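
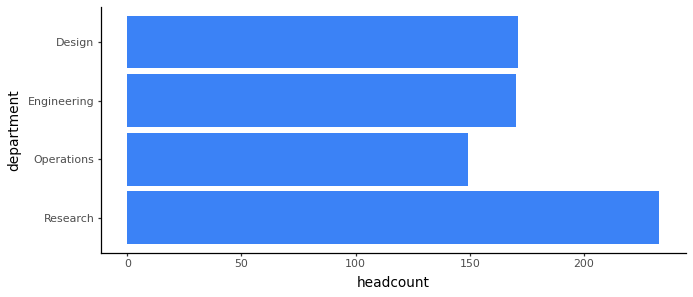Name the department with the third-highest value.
Top 4: Research ≈ 240, Design ≈ 180, Engineering ≈ 160, Operations ≈ 140.

Engineering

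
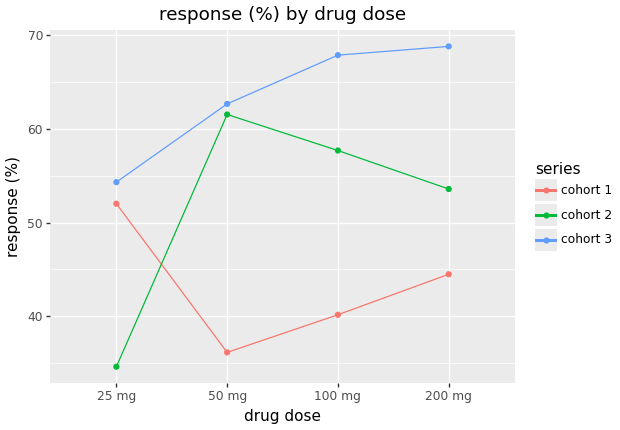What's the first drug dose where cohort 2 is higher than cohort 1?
25 mg: cohort 2 ≈ 35 vs cohort 1 ≈ 50 (not yet); 50 mg: cohort 2 ≈ 60 vs cohort 1 ≈ 35 (first crossover).

50 mg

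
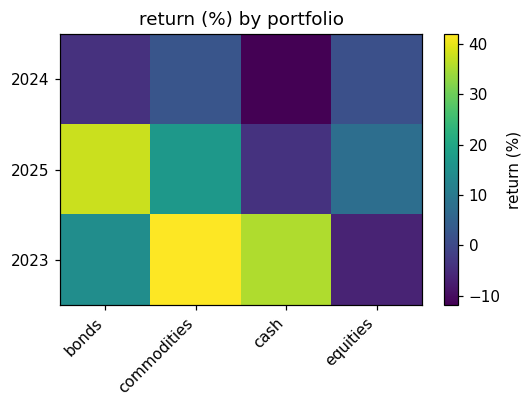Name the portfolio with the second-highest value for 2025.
commodities

Top 3 for 2025: bonds ≈ 40, commodities ≈ 15, equities ≈ 10.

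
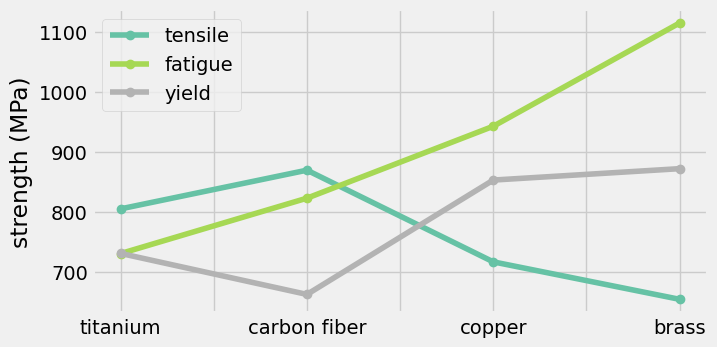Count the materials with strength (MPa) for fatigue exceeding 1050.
1

Above 1050: brass.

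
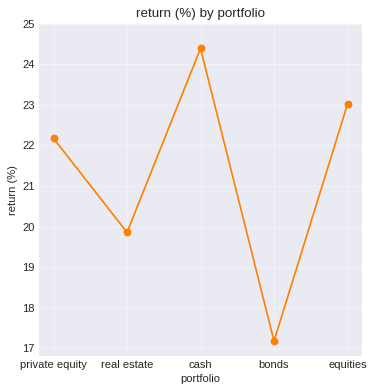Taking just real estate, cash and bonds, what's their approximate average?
(20 + 24 + 17) / 3 ≈ 20.

≈ 20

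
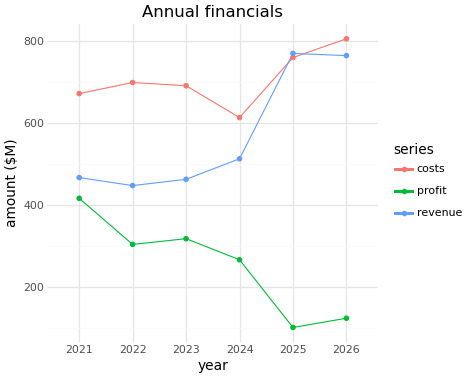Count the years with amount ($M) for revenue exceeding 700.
Above 700: 2025, 2026.

2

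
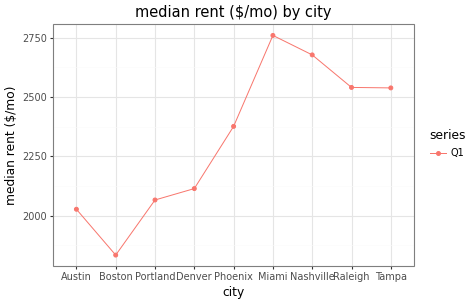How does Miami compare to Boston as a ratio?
Miami ≈ 2800, Boston ≈ 1800; 2800/1800 ≈ 1.56.

≈ 1.56×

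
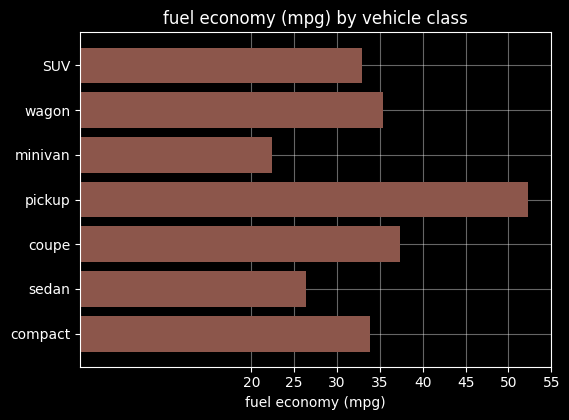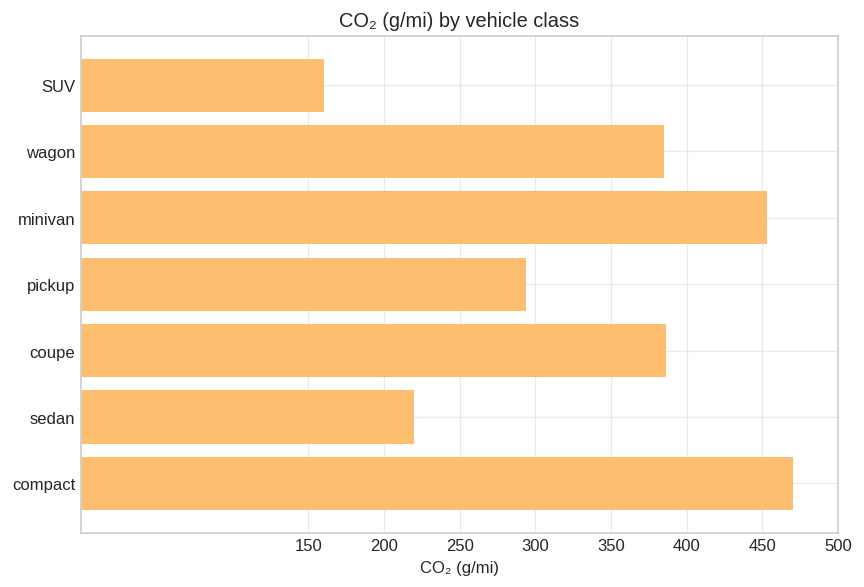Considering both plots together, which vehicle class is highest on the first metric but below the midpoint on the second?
Chart 2 median CO₂ (g/mi) ≈ 400; below-median vehicle classes: SUV, pickup, sedan. Among those, pickup has the highest fuel economy (mpg) (≈ 50).

pickup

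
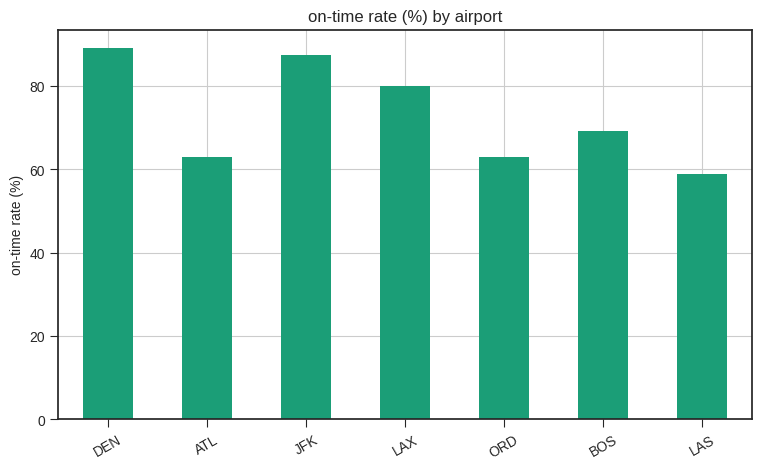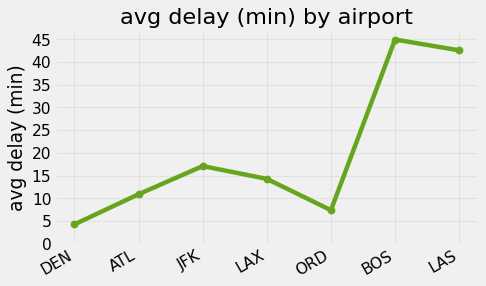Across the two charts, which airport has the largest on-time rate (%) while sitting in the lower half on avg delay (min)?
DEN

Chart 2 median avg delay (min) ≈ 15; below-median airports: DEN, ATL, ORD. Among those, DEN has the highest on-time rate (%) (≈ 90).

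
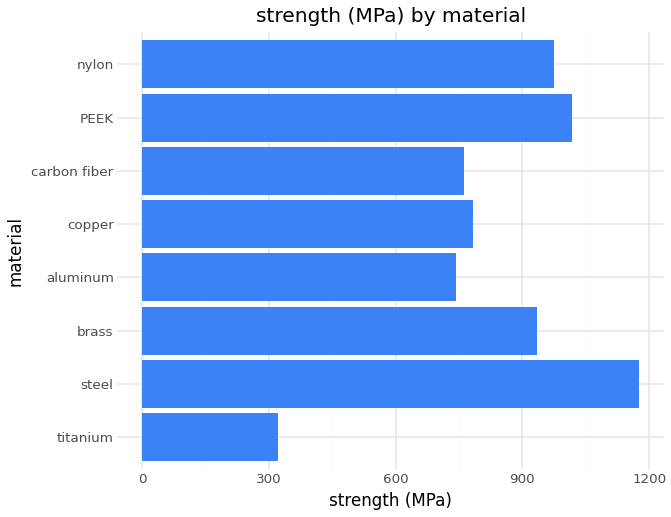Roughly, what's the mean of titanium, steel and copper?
(300 + 1200 + 800) / 3 ≈ 767.

≈ 767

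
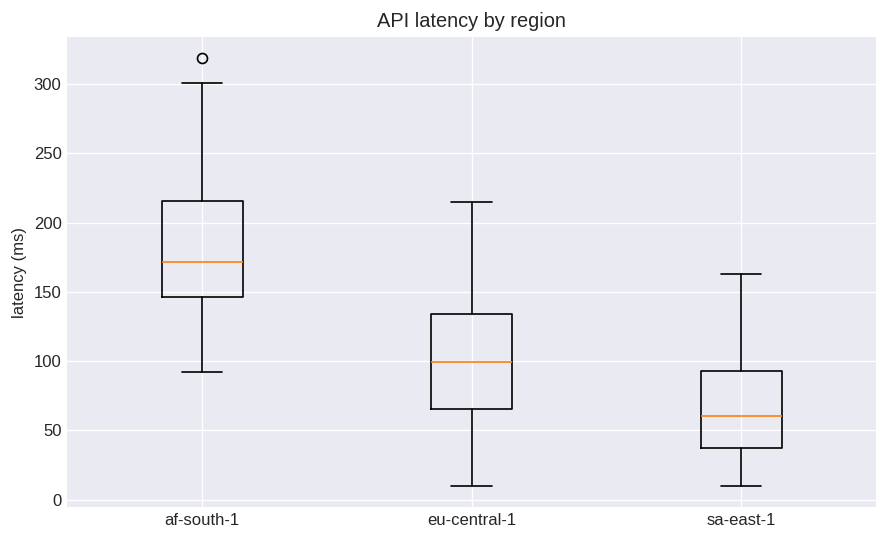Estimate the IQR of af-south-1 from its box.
Q3 ≈ 220, Q1 ≈ 150; IQR ≈ 70.

≈ 70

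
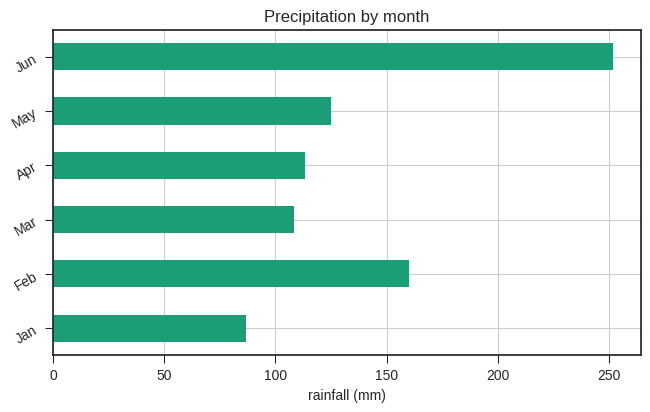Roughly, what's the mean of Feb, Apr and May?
≈ 133

(150 + 125 + 125) / 3 ≈ 133.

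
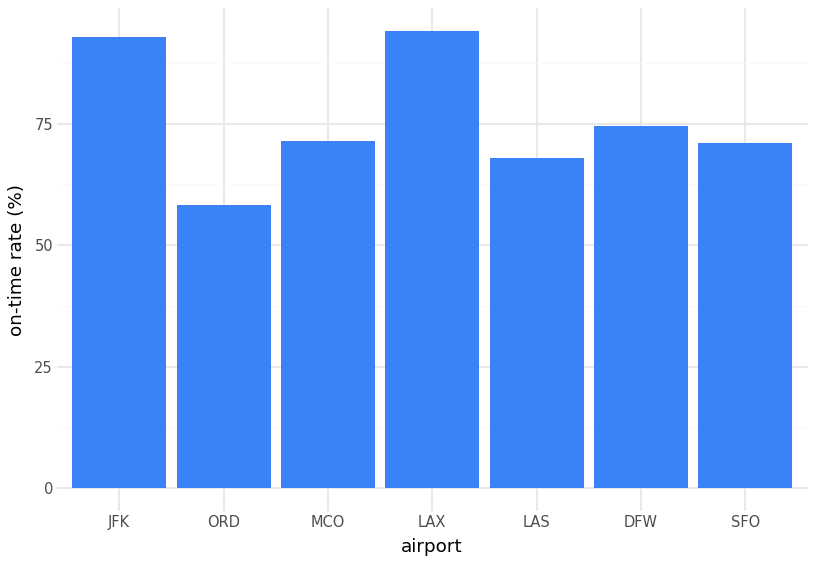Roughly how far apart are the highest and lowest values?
Max LAX ≈ 90, min ORD ≈ 60; range ≈ 30.

≈ 30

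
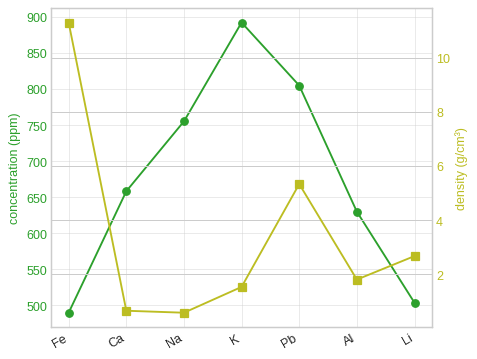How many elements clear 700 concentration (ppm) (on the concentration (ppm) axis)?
Above 700: Na, K, Pb.

3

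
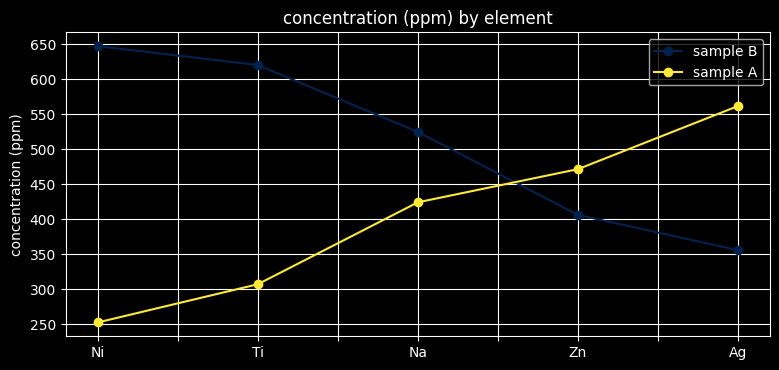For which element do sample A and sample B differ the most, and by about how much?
Ni, ≈ 400 ppm

Ni: sample A ≈ 250, sample B ≈ 650 → gap ≈ 400. Next-largest (Ti) is only ≈ 300.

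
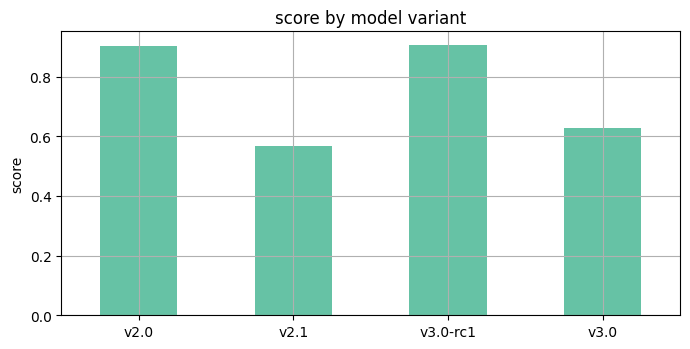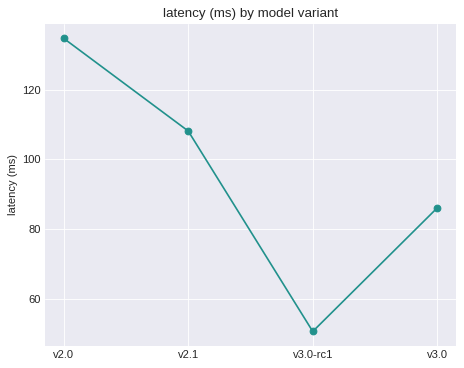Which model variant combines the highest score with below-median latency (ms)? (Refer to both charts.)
Chart 2 median latency (ms) ≈ 100; below-median model variants: v3.0-rc1, v3.0. Among those, v3.0-rc1 has the highest score (≈ 0.9).

v3.0-rc1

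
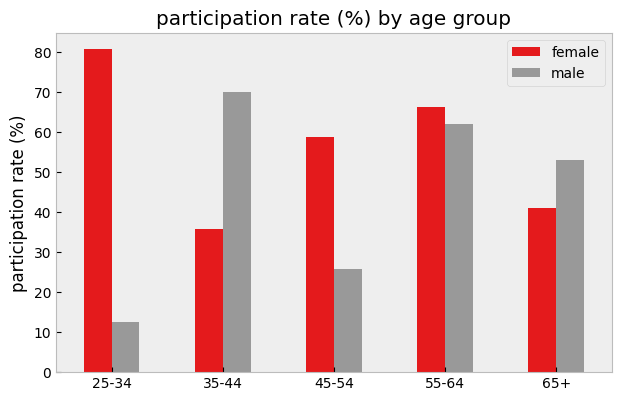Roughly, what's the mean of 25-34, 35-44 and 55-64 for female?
(80 + 40 + 70) / 3 ≈ 63.

≈ 63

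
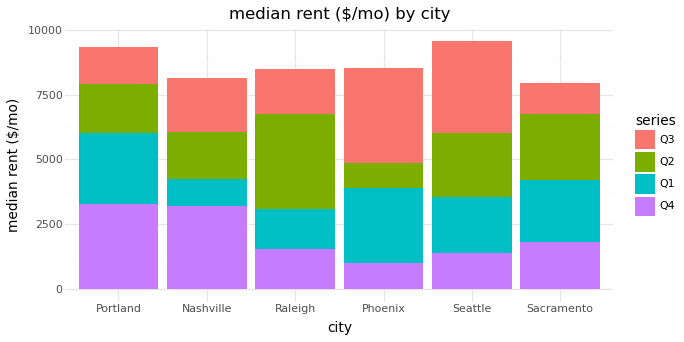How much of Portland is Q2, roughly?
≈ 2000

Q2 top ≈ 8000, bottom ≈ 6000; segment ≈ 2000.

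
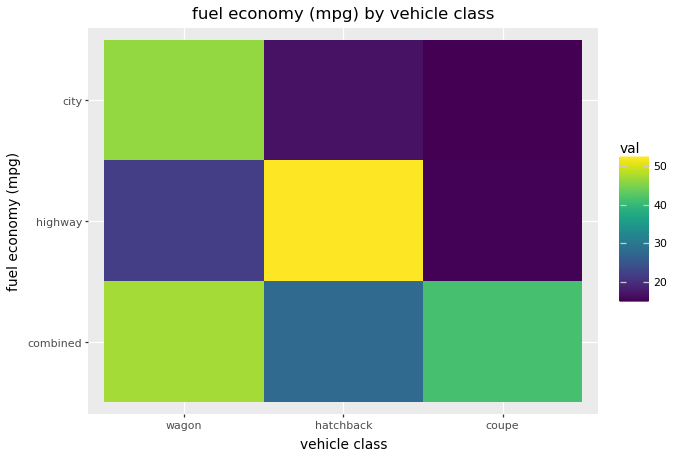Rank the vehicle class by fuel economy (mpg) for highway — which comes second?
Top 3 for highway: hatchback ≈ 50, wagon ≈ 20, coupe ≈ 15.

wagon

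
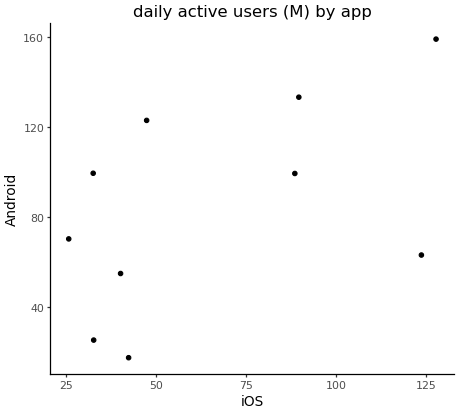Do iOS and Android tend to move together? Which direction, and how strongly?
Points are positively correlated; moderate (|r| ≈ 0.5).

positive, moderate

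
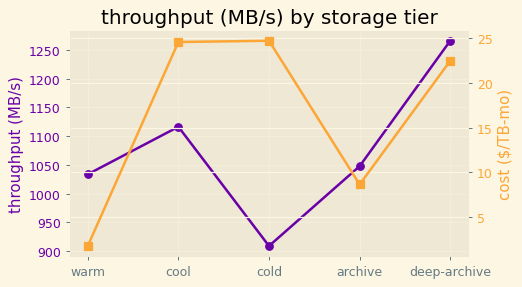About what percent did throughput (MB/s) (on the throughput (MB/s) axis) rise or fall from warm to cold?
warm ≈ 1050, cold ≈ 900; (900 − 1050) / 1050 ≈ -14.3%.

≈ -14.3%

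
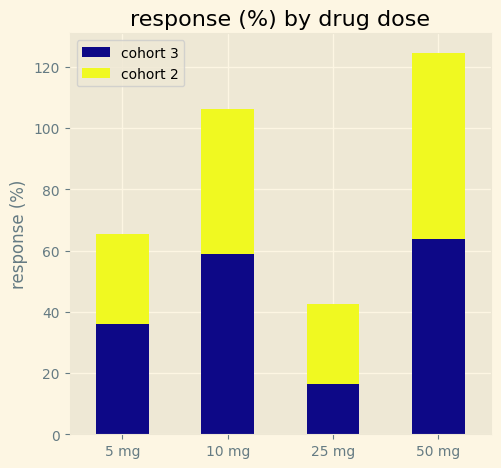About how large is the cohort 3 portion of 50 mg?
≈ 60

cohort 3 top ≈ 60, bottom ≈ 0; segment ≈ 60.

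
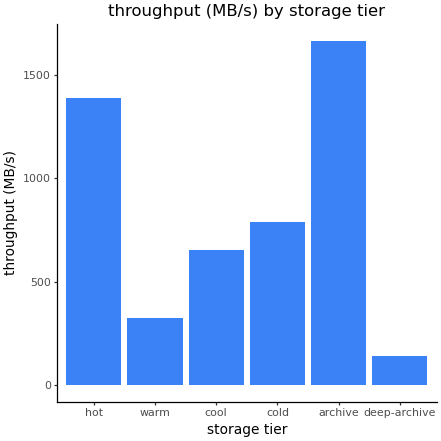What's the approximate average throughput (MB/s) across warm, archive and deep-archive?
(400 + 1600 + 200) / 3 ≈ 733.

≈ 733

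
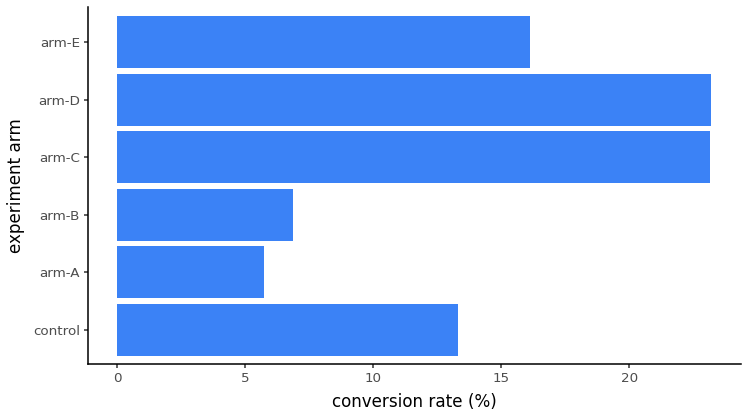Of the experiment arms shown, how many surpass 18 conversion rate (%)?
2

Above 18: arm-C, arm-D.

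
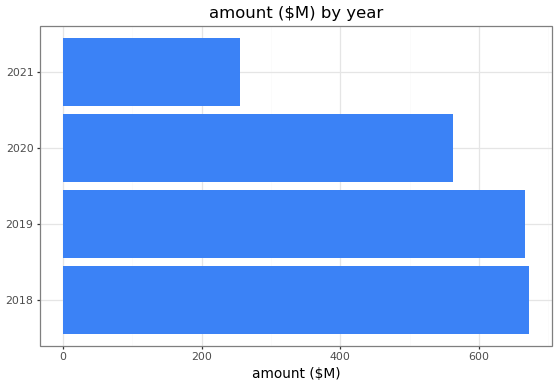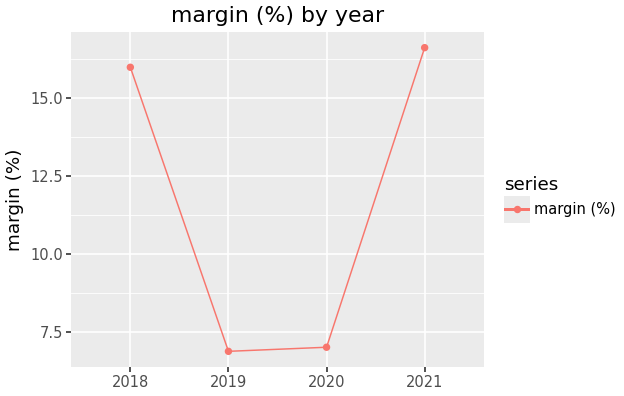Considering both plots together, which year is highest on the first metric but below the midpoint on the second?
2019

Chart 2 median margin (%) ≈ 12; below-median years: 2019, 2020. Among those, 2019 has the highest amount ($M) (≈ 700).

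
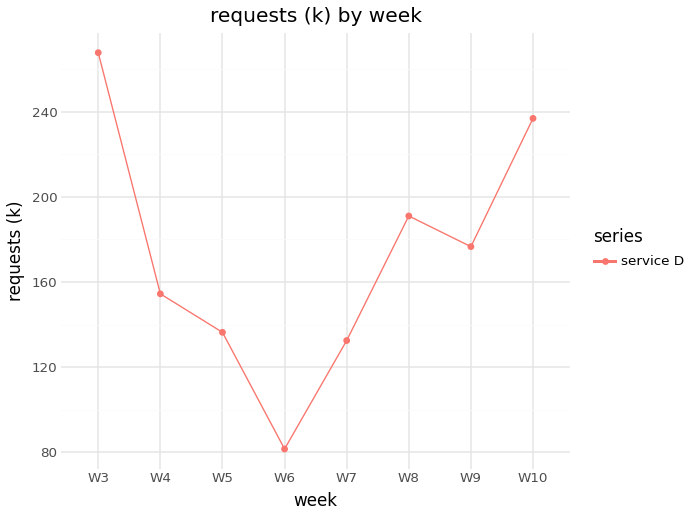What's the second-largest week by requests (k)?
W10

Top 3: W3 ≈ 260, W10 ≈ 240, W8 ≈ 200.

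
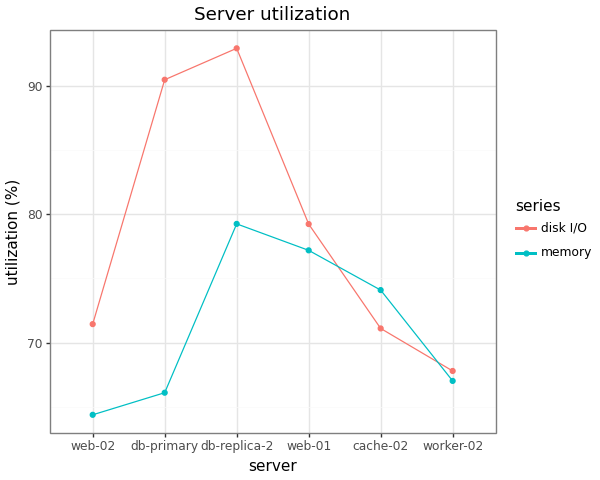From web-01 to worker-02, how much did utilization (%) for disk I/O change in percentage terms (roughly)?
web-01 ≈ 80, worker-02 ≈ 70; (70 − 80) / 80 ≈ -12.5%.

≈ -12.5%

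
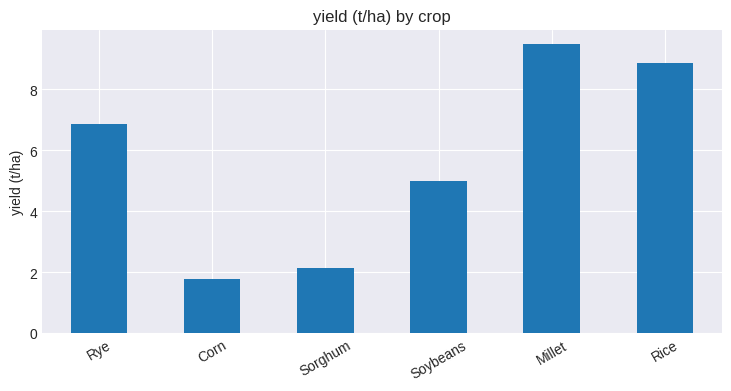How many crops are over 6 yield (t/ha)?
3

Above 6: Rye, Millet, Rice.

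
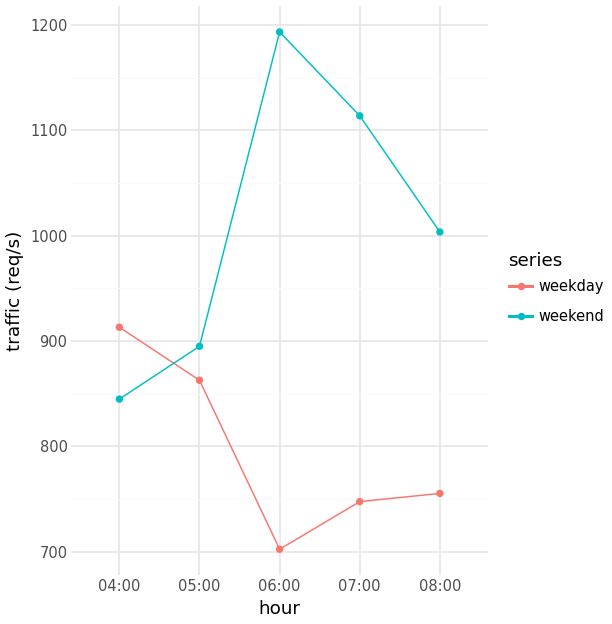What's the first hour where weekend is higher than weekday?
05:00

04:00: weekend ≈ 850 vs weekday ≈ 900 (not yet); 05:00: weekend ≈ 900 vs weekday ≈ 850 (first crossover).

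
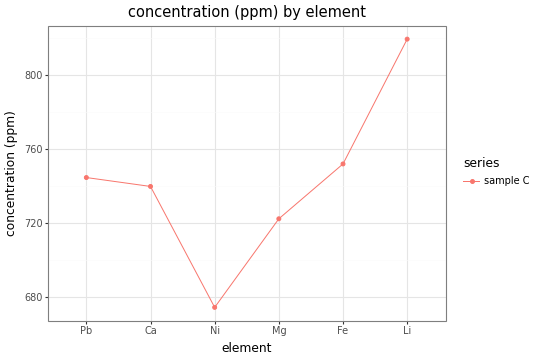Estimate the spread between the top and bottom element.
Max Li ≈ 820, min Ni ≈ 680; range ≈ 140.

≈ 140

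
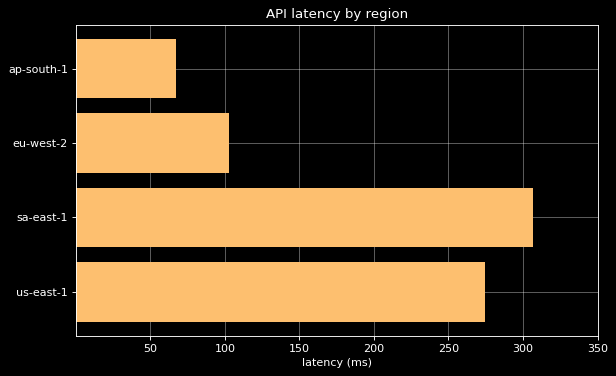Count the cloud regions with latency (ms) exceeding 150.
2

Above 150: sa-east-1, us-east-1.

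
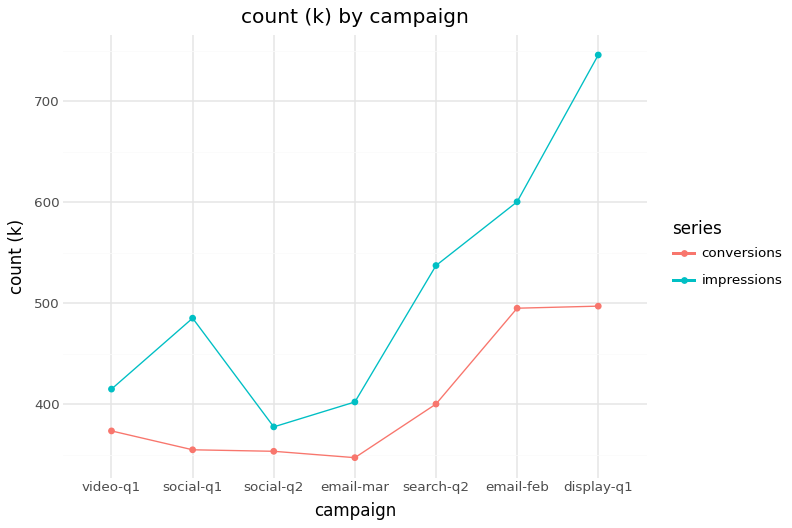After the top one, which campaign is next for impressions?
email-feb

Top 3 for impressions: display-q1 ≈ 750, email-feb ≈ 600, search-q2 ≈ 550.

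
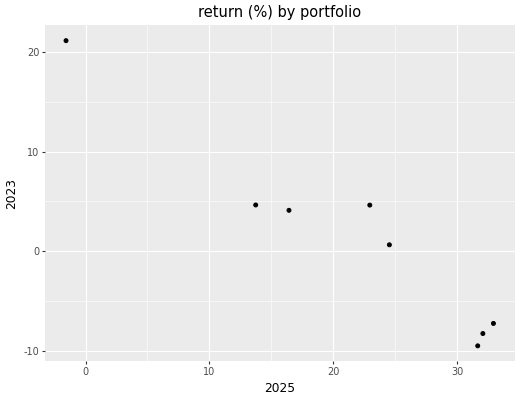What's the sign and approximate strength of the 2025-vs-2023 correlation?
negative, strong

Points are negatively correlated; strong (|r| ≈ 1.0).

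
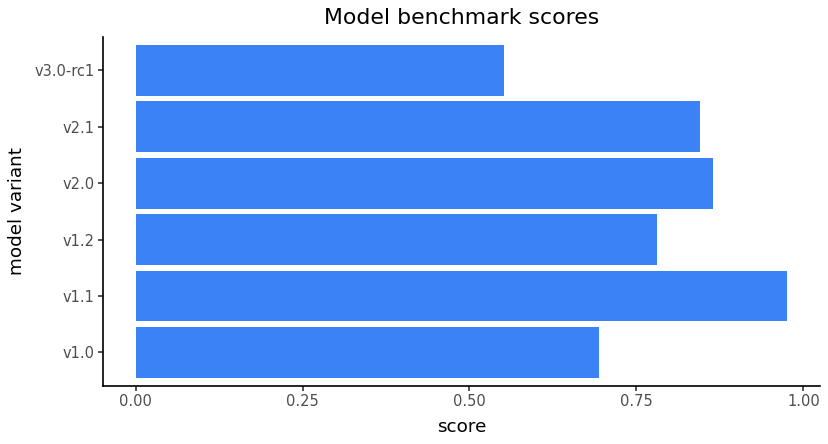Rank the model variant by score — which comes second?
Top 3: v1.1 ≈ 1.0, v2.0 ≈ 0.9, v2.1 ≈ 0.8.

v2.0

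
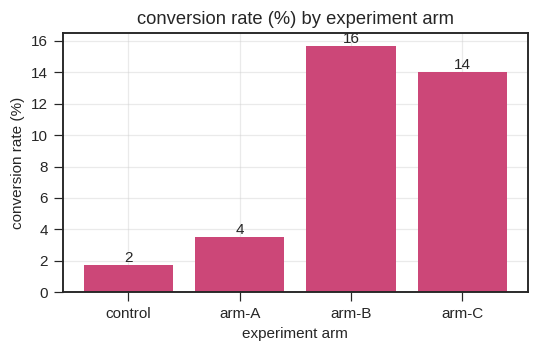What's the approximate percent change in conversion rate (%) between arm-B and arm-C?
arm-B ≈ 16, arm-C ≈ 14; (14 − 16) / 16 ≈ -12.5%.

≈ -12.5%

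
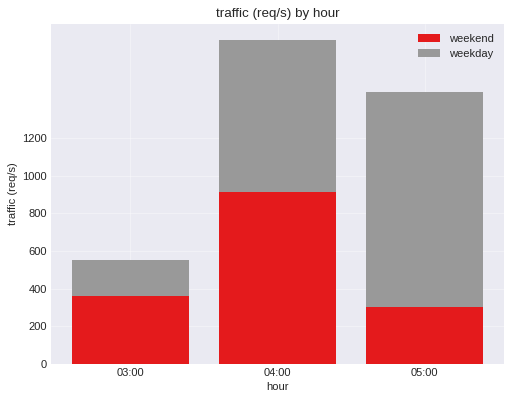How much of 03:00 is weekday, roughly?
≈ 200

weekday top ≈ 600, bottom ≈ 400; segment ≈ 200.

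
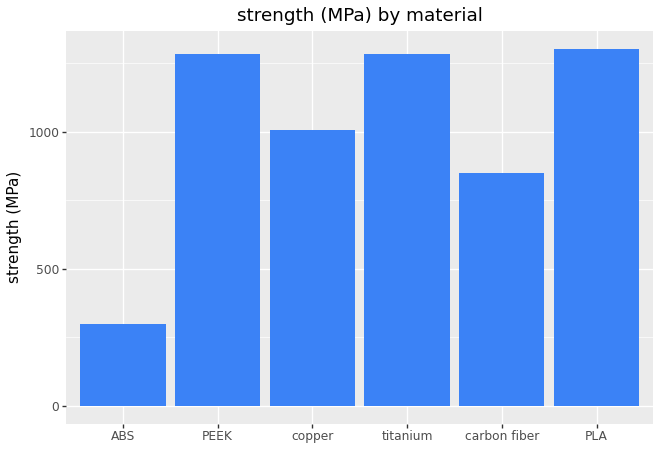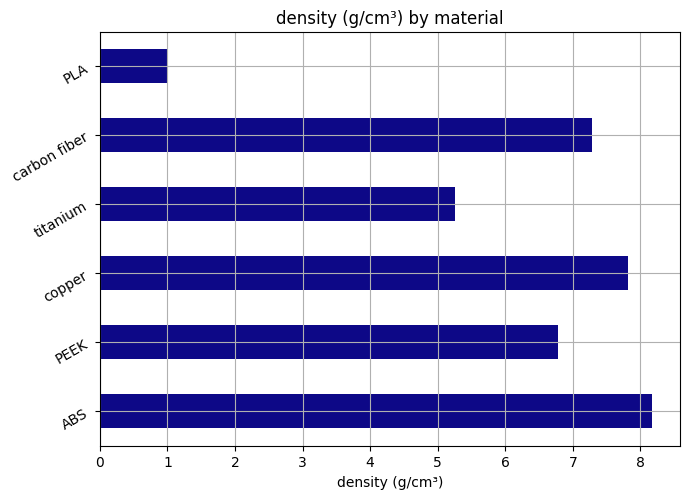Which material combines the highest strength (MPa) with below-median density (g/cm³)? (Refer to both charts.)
Chart 2 median density (g/cm³) ≈ 7; below-median materials: PEEK, titanium, PLA. Among those, PLA has the highest strength (MPa) (≈ 1400).

PLA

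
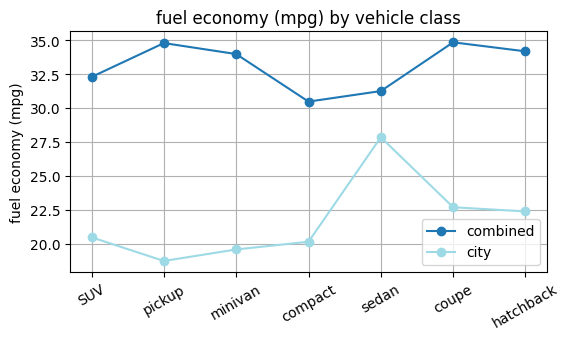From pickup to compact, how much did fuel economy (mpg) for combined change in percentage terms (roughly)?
≈ -11.8%

pickup ≈ 34, compact ≈ 30; (30 − 34) / 34 ≈ -11.8%.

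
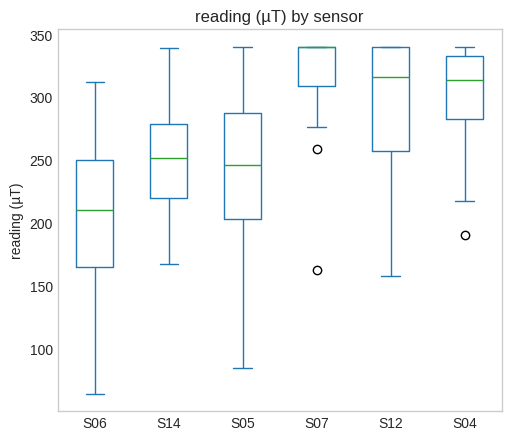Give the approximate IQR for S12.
Q3 ≈ 340, Q1 ≈ 260; IQR ≈ 80.

≈ 80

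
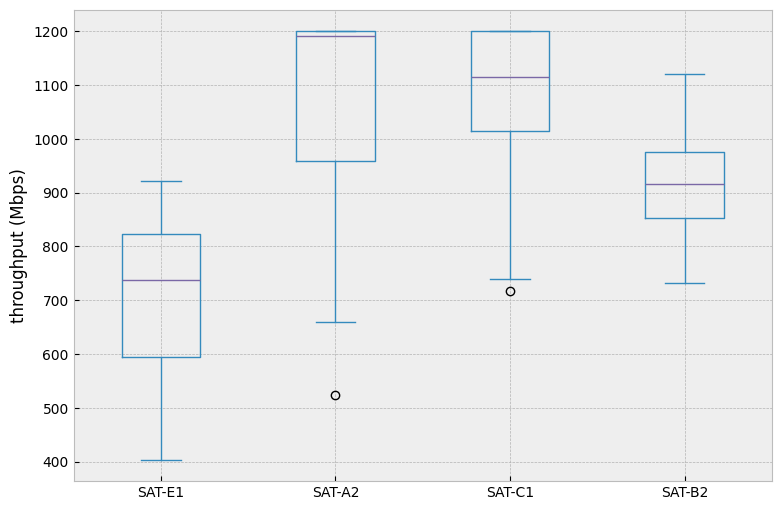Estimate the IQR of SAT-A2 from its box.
Q3 ≈ 1200, Q1 ≈ 950; IQR ≈ 250.

≈ 250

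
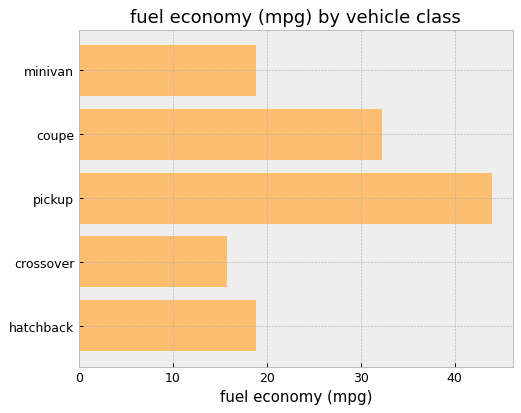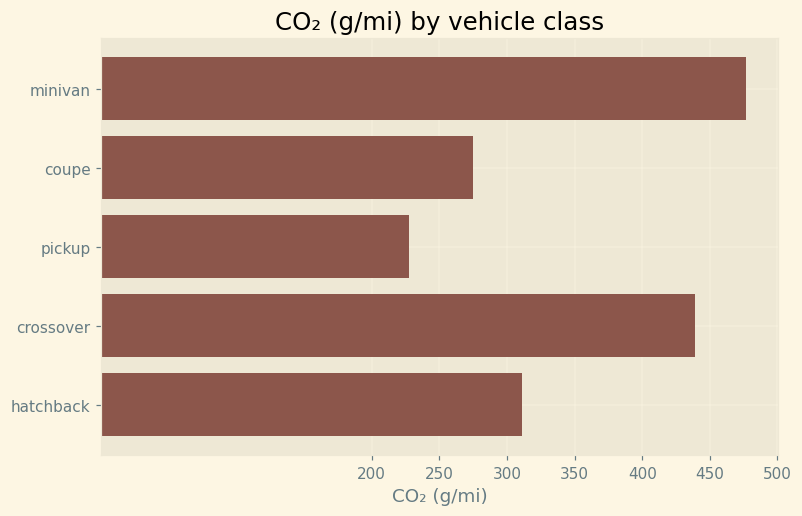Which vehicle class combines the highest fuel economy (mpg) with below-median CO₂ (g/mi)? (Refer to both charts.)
Chart 2 median CO₂ (g/mi) ≈ 300; below-median vehicle classes: coupe, pickup. Among those, pickup has the highest fuel economy (mpg) (≈ 45).

pickup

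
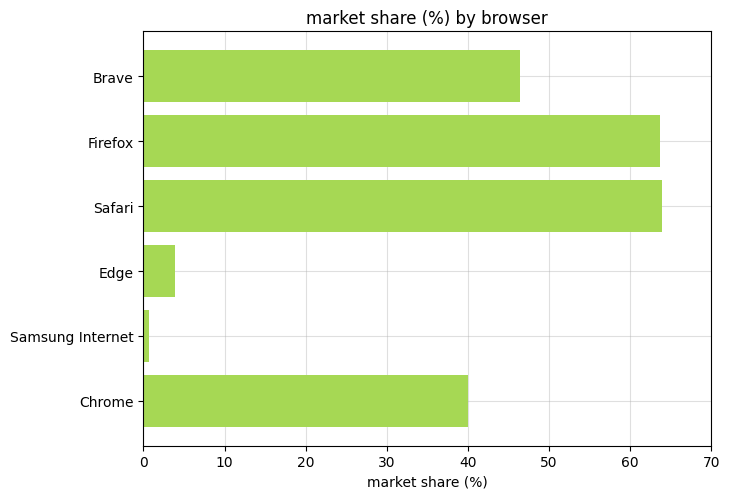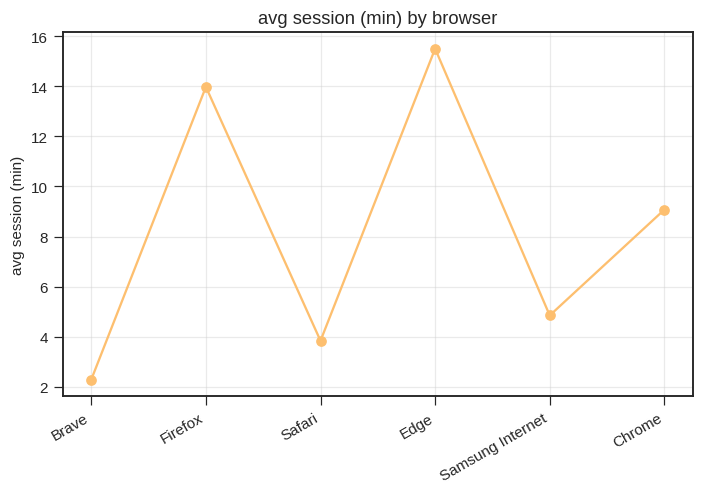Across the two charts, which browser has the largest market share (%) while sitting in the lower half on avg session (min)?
Safari

Chart 2 median avg session (min) ≈ 6; below-median browsers: Brave, Safari, Samsung Internet. Among those, Safari has the highest market share (%) (≈ 60).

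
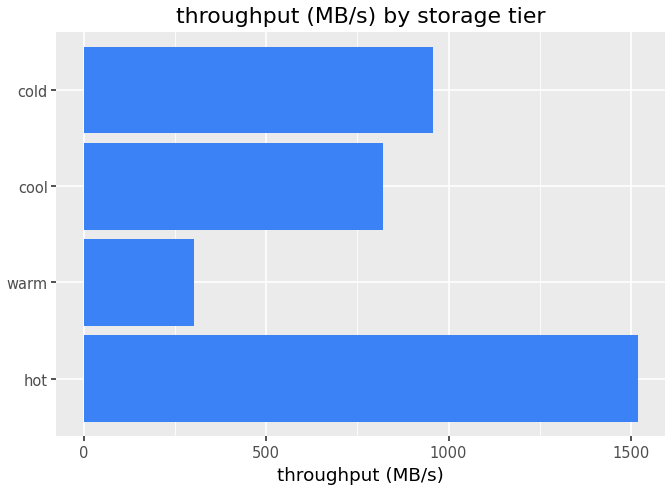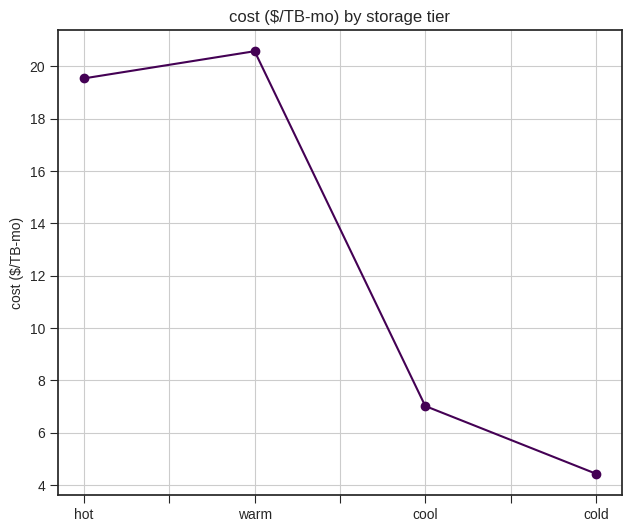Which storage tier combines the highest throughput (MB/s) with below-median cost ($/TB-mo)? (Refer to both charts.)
cold

Chart 2 median cost ($/TB-mo) ≈ 14; below-median storage tiers: cool, cold. Among those, cold has the highest throughput (MB/s) (≈ 1000).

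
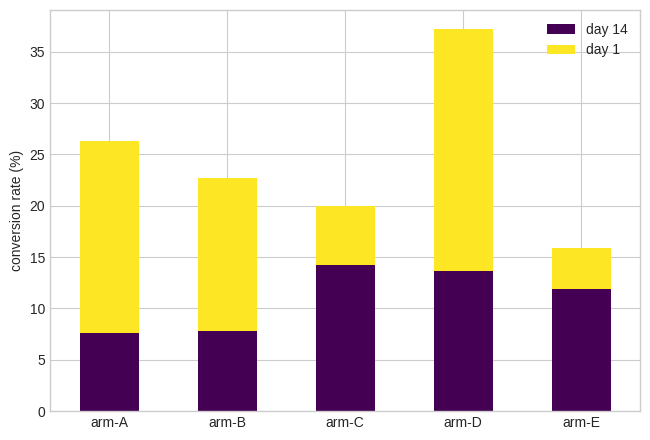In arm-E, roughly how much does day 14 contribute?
day 14 top ≈ 10, bottom ≈ 0; segment ≈ 10.

≈ 10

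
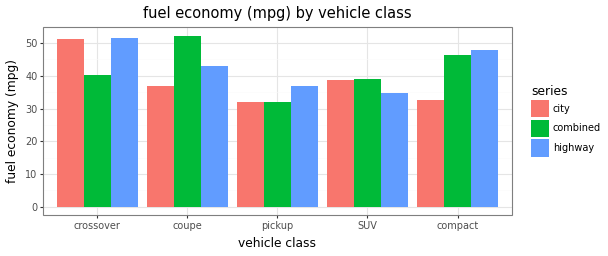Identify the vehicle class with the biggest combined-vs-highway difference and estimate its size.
crossover: combined ≈ 40, highway ≈ 50 → gap ≈ 10. Next-largest (coupe) is only ≈ 5.

crossover, ≈ 10 mpg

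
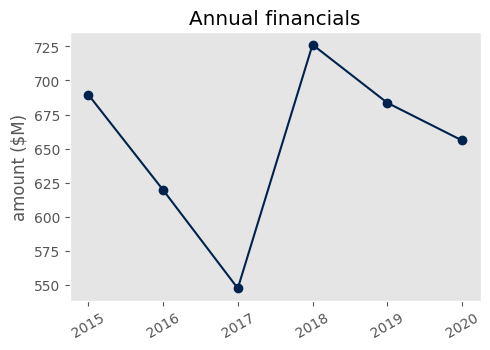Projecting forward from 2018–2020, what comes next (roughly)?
Last three: 720, 680, 660 → slope ≈ -30/step → next ≈ 630.

≈ 630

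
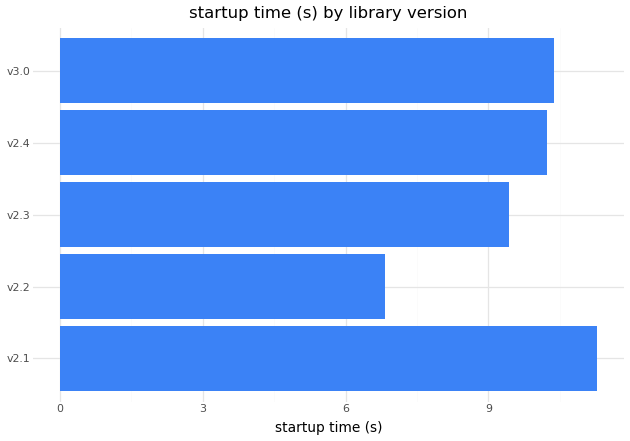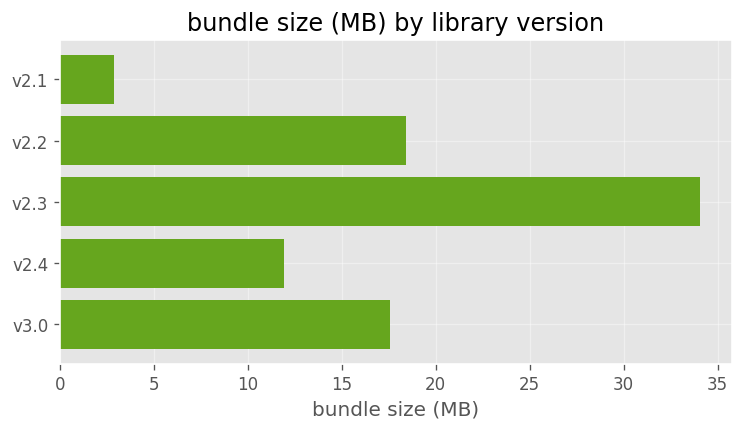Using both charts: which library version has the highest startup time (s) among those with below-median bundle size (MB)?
Chart 2 median bundle size (MB) ≈ 20; below-median library versions: v2.1, v2.4. Among those, v2.1 has the highest startup time (s) (≈ 12).

v2.1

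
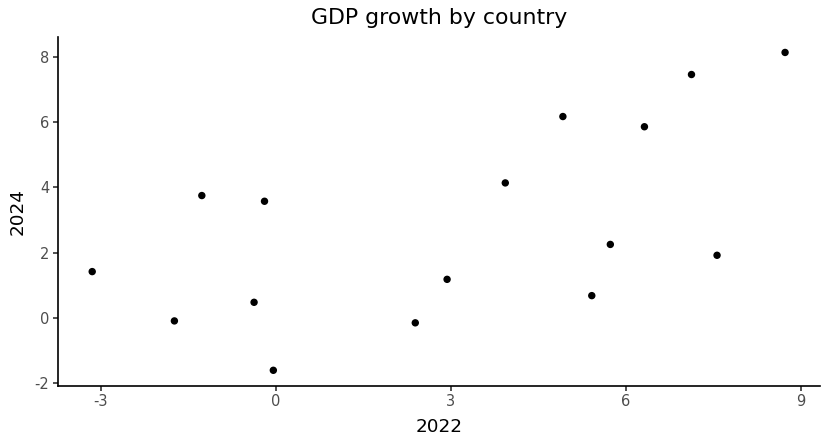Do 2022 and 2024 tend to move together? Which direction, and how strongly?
Points are positively correlated; moderate (|r| ≈ 0.6).

positive, moderate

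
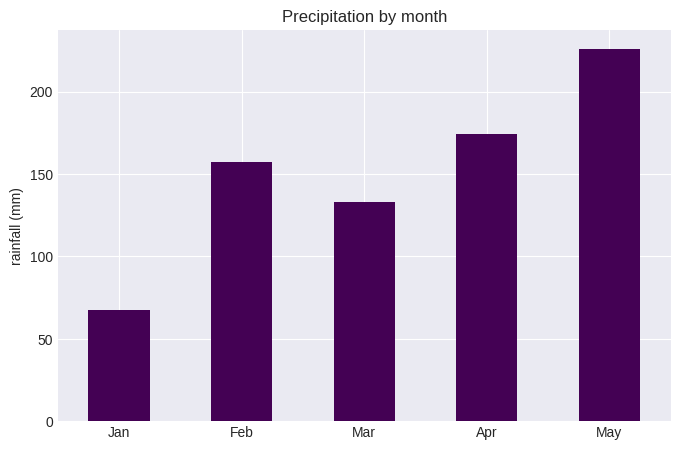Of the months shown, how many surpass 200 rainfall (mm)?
Above 200: May.

1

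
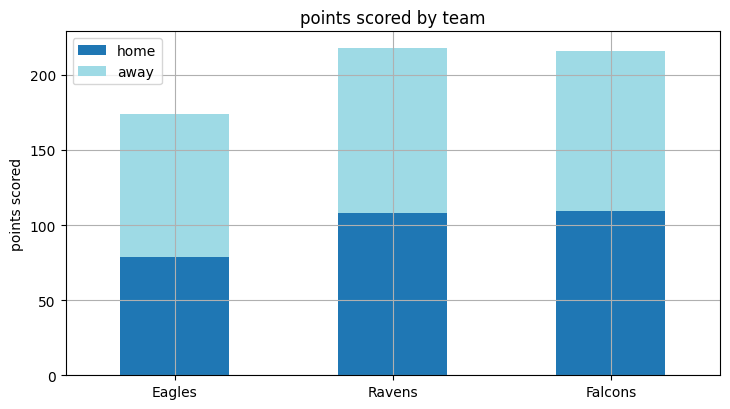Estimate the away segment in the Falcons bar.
≈ 120

away top ≈ 220, bottom ≈ 100; segment ≈ 120.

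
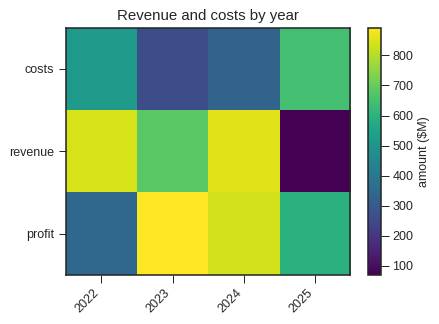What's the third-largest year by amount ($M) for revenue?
2023

Top 4 for revenue: 2024 ≈ 900, 2022 ≈ 800, 2023 ≈ 700, 2025 ≈ 100.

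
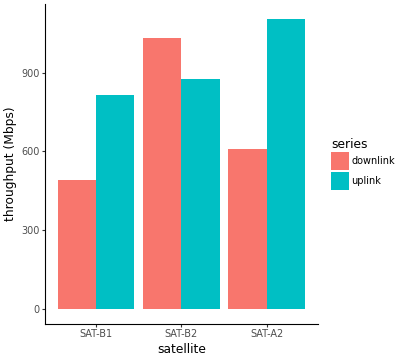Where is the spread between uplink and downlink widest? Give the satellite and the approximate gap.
SAT-A2: uplink ≈ 1100, downlink ≈ 600 → gap ≈ 500. Next-largest (SAT-B1) is only ≈ 300.

SAT-A2, ≈ 500 Mbps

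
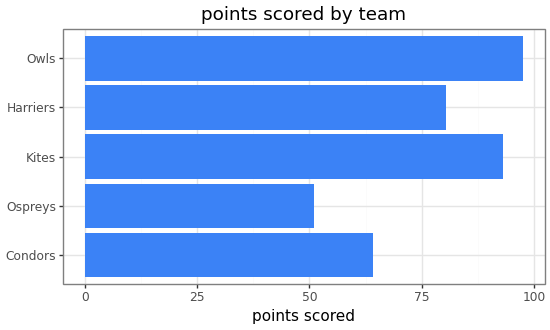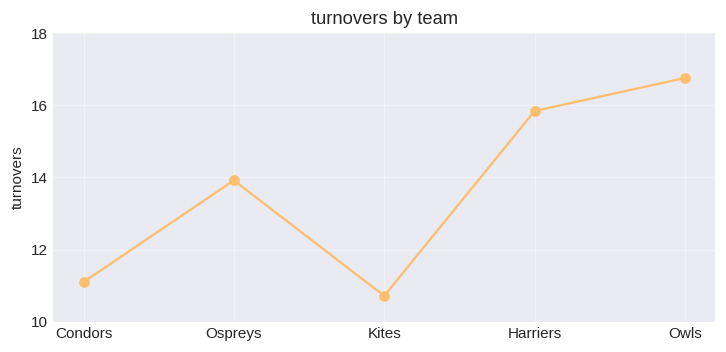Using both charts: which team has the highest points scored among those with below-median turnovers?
Chart 2 median turnovers ≈ 14; below-median teams: Condors, Kites. Among those, Kites has the highest points scored (≈ 90).

Kites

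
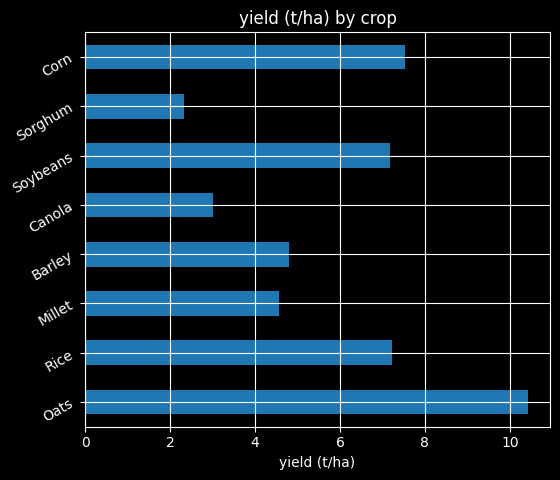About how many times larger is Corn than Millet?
≈ 1.6×

Corn ≈ 8, Millet ≈ 5; 8/5 ≈ 1.6.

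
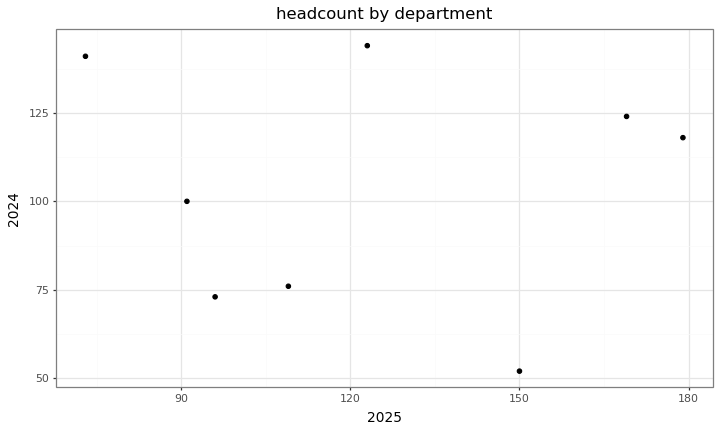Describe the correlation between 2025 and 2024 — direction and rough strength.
Points are roughly uncorrelated; weak (|r| ≈ 0.0).

no clear correlation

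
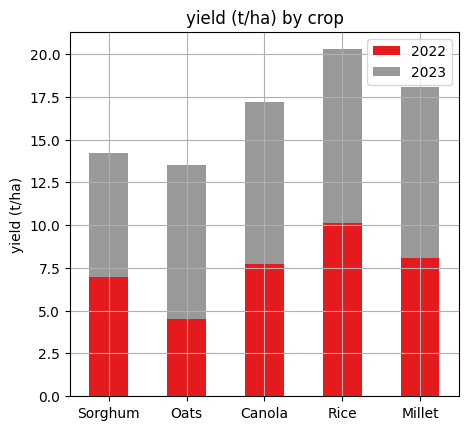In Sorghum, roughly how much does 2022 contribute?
2022 top ≈ 6, bottom ≈ 0; segment ≈ 6.

≈ 6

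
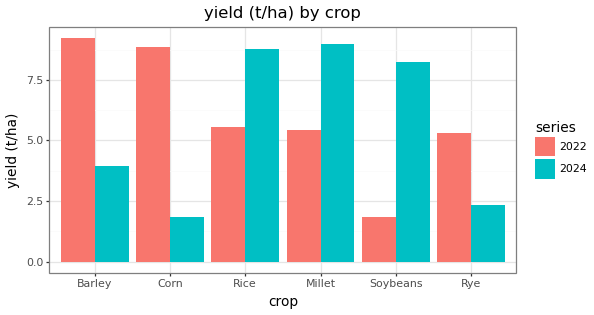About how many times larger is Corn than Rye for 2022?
≈ 1.8×

Corn ≈ 9, Rye ≈ 5; 9/5 ≈ 1.8.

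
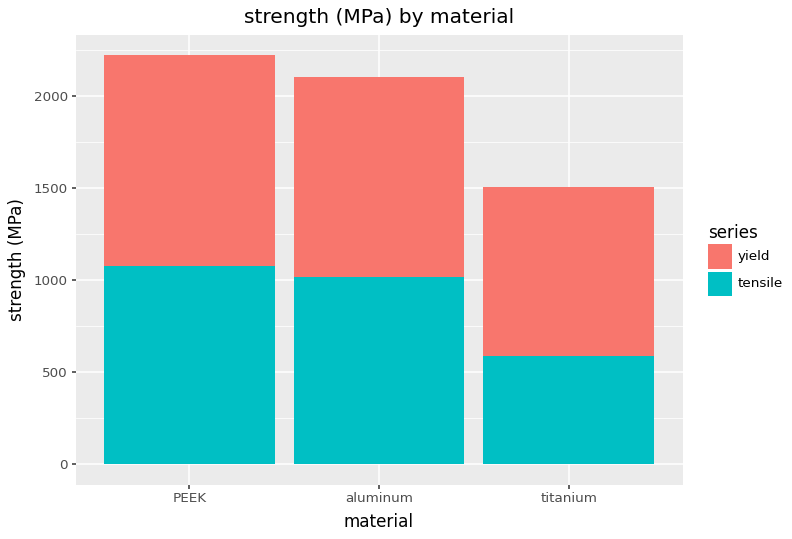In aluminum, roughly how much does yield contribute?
yield top ≈ 2200, bottom ≈ 1000; segment ≈ 1200.

≈ 1200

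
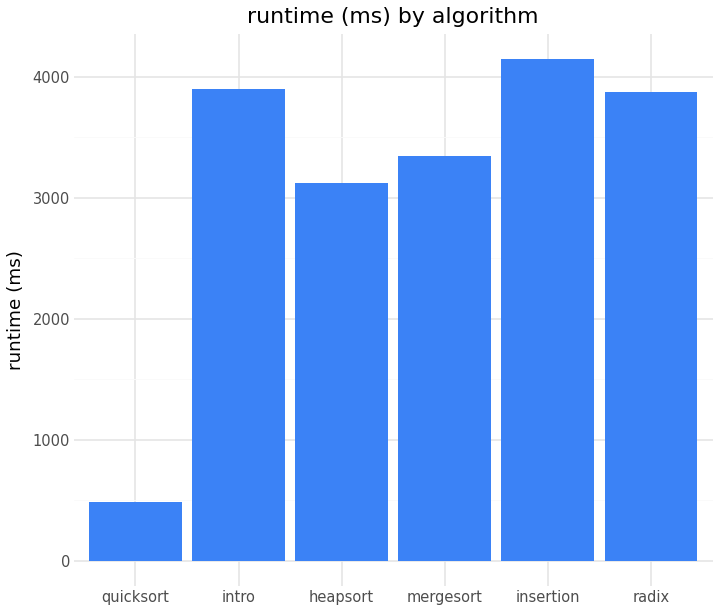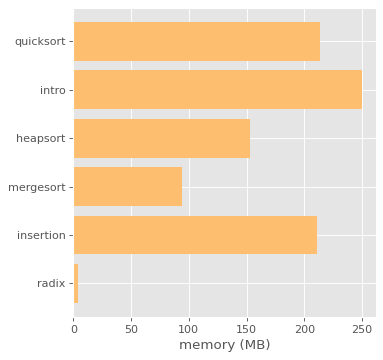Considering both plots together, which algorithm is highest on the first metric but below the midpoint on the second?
radix

Chart 2 median memory (MB) ≈ 175; below-median algorithms: heapsort, mergesort, radix. Among those, radix has the highest runtime (ms) (≈ 4000).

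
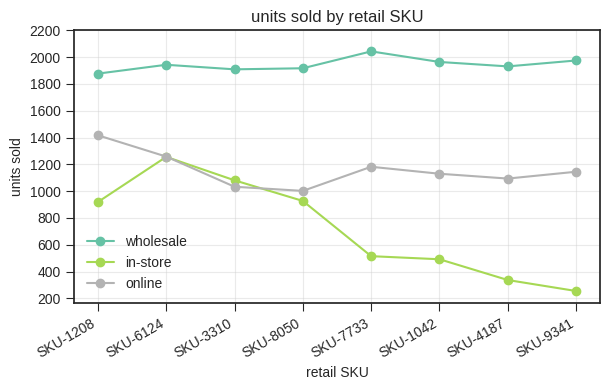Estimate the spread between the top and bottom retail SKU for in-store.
Max SKU-6124 ≈ 1200, min SKU-9341 ≈ 200; range ≈ 1000.

≈ 1000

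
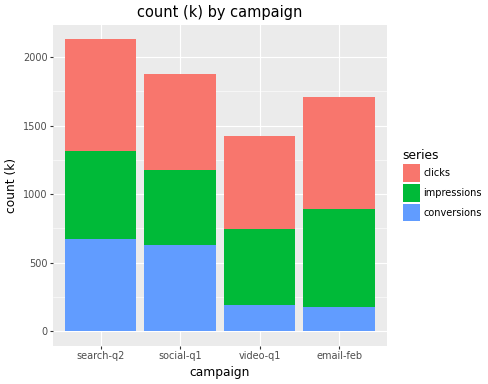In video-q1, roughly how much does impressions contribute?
impressions top ≈ 800, bottom ≈ 200; segment ≈ 600.

≈ 600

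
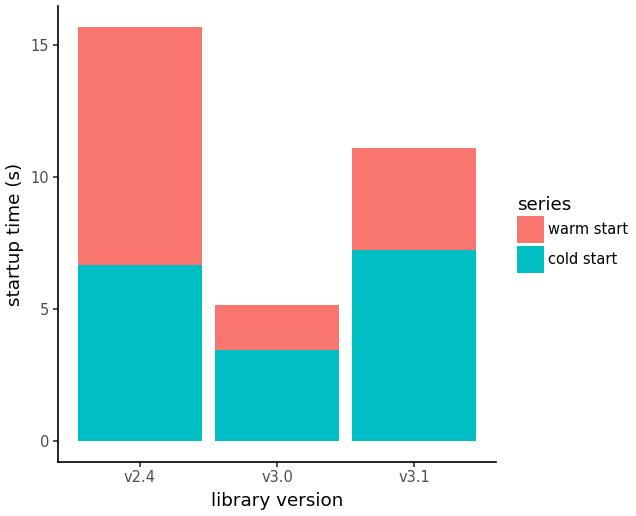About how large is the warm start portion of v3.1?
≈ 4

warm start top ≈ 12, bottom ≈ 8; segment ≈ 4.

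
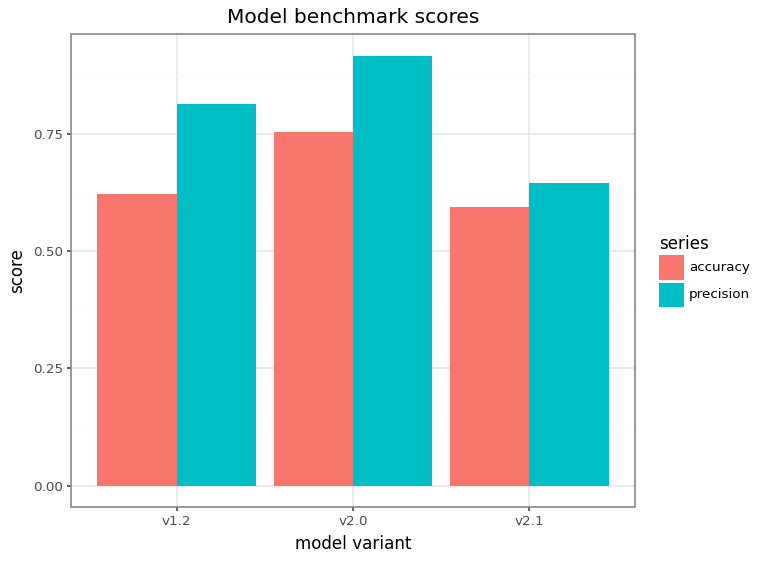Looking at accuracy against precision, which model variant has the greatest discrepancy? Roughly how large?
v1.2, ≈ 0.2

v1.2: accuracy ≈ 0.6, precision ≈ 0.8 → gap ≈ 0.2. Next-largest (v2.0) is only ≈ 0.1.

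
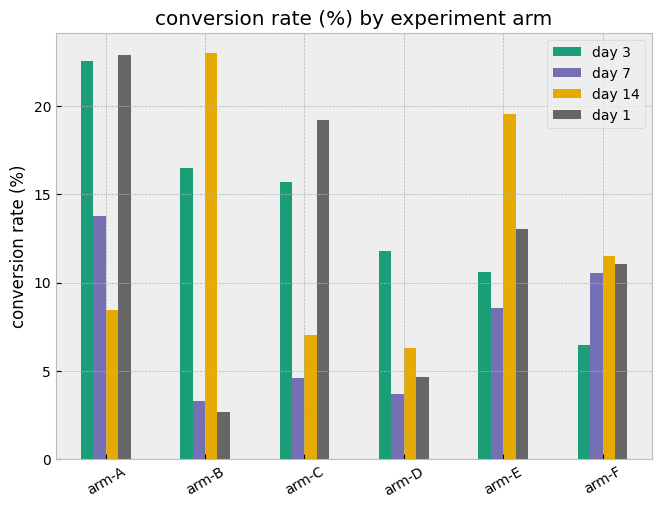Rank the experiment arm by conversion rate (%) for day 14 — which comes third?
Top 4 for day 14: arm-B ≈ 22, arm-E ≈ 20, arm-F ≈ 12, arm-A ≈ 8.

arm-F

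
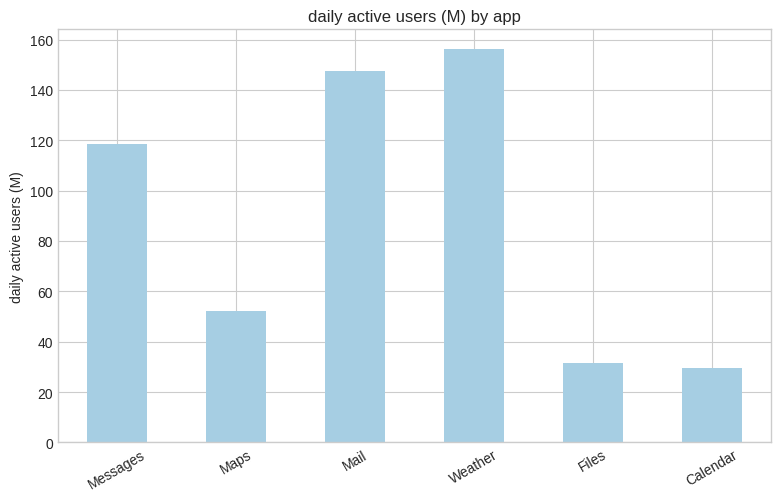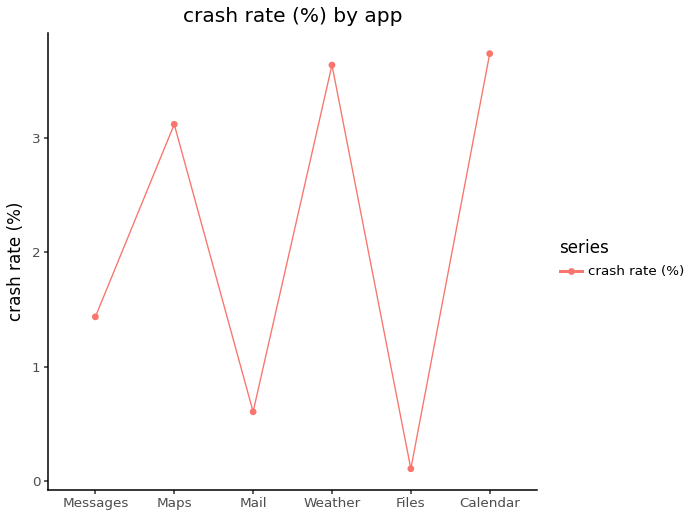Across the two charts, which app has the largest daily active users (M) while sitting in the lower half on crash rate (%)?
Mail

Chart 2 median crash rate (%) ≈ 2.5; below-median apps: Messages, Mail, Files. Among those, Mail has the highest daily active users (M) (≈ 140).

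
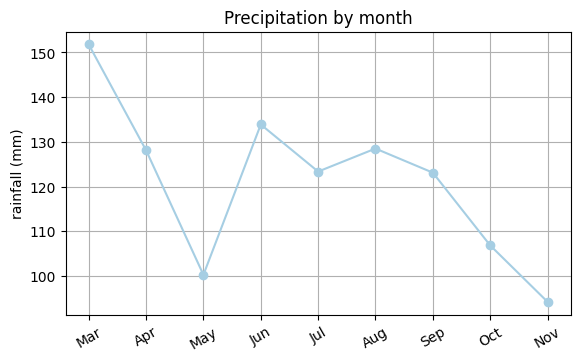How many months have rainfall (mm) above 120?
Above 120: Mar, Apr, Jun, Jul, Aug, Sep.

6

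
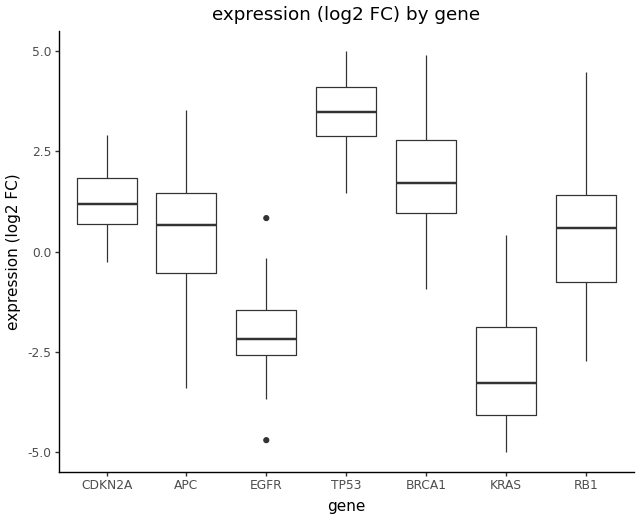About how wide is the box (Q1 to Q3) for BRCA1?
Q3 ≈ 3, Q1 ≈ 1; IQR ≈ 2.

≈ 2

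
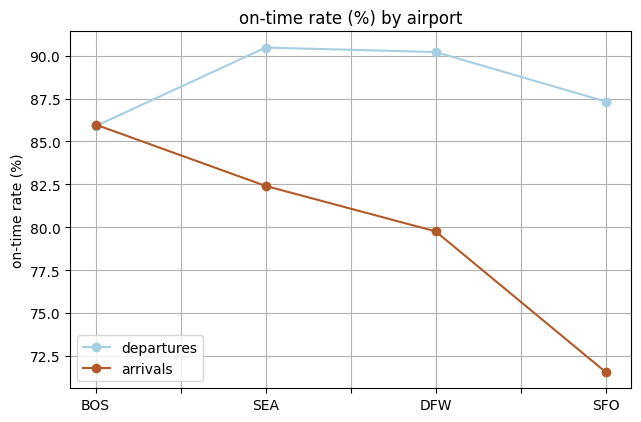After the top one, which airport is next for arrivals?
Top 3 for arrivals: BOS ≈ 86, SEA ≈ 82, DFW ≈ 80.

SEA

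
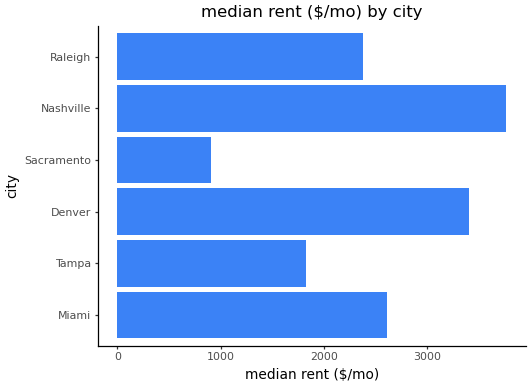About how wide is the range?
≈ 3000

Max Nashville ≈ 4000, min Sacramento ≈ 1000; range ≈ 3000.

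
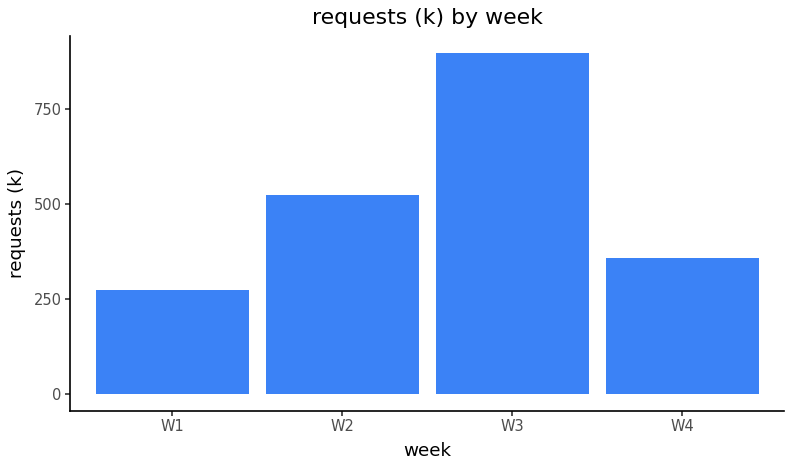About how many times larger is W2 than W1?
W2 ≈ 500, W1 ≈ 300; 500/300 ≈ 1.67.

≈ 1.67×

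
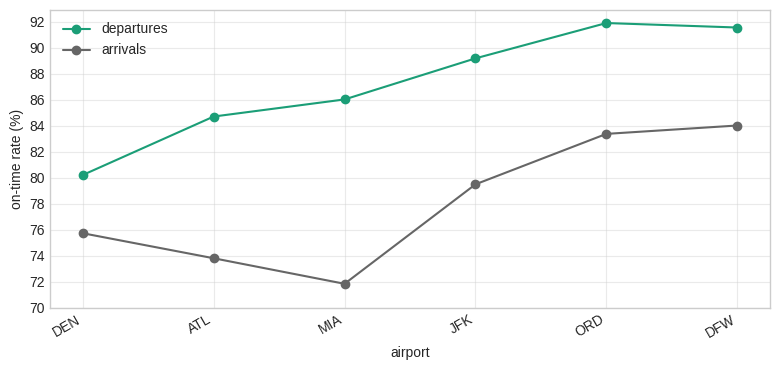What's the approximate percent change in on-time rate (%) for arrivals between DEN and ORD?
≈ +10.5%

DEN ≈ 76, ORD ≈ 84; (84 − 76) / 76 ≈ +10.5%.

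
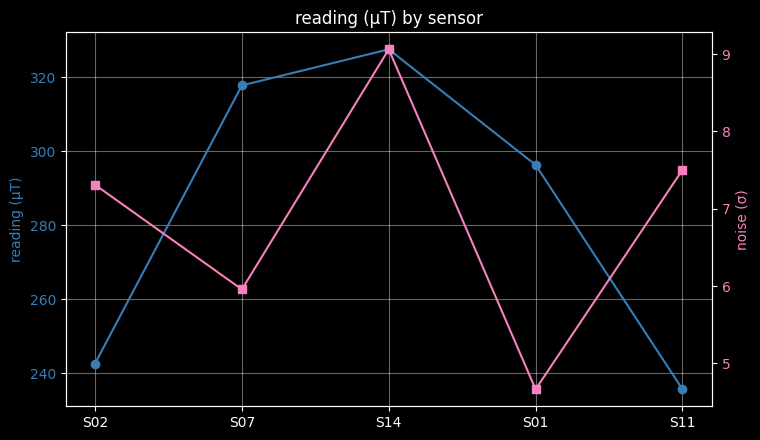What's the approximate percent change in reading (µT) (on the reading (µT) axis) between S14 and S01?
≈ -9.1%

S14 ≈ 330, S01 ≈ 300; (300 − 330) / 330 ≈ -9.1%.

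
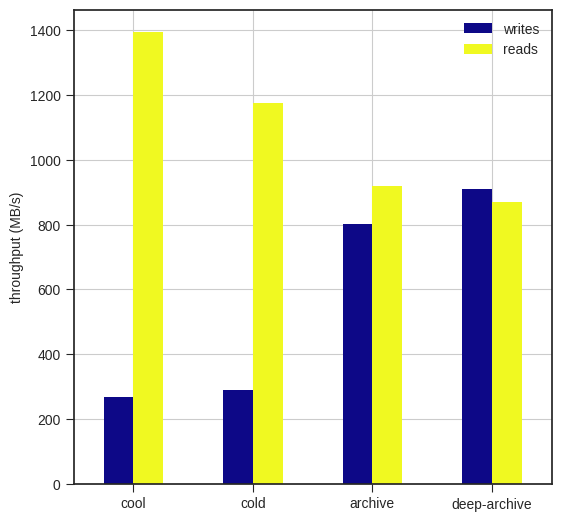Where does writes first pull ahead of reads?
deep-archive

archive: writes ≈ 800 vs reads ≈ 1000 (not yet); deep-archive: writes ≈ 1000 vs reads ≈ 800 (first crossover).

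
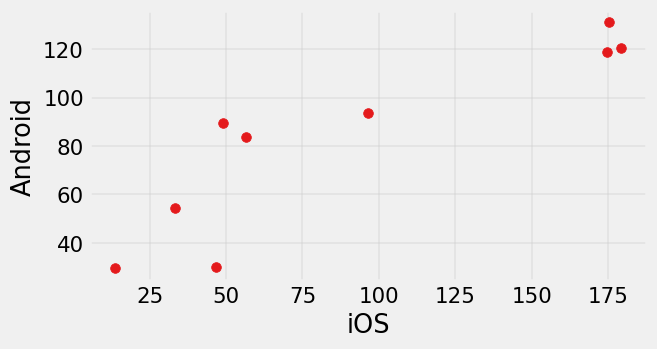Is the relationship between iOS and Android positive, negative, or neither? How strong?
positive, strong

Points are positively correlated; strong (|r| ≈ 0.9).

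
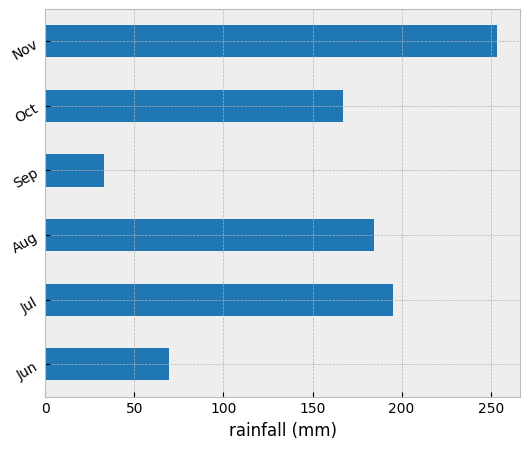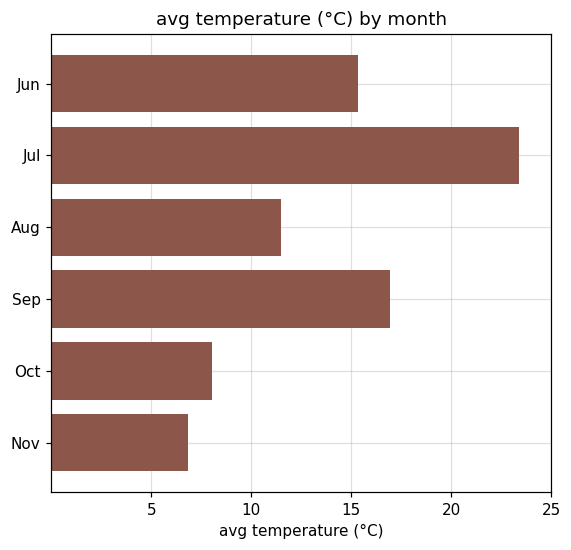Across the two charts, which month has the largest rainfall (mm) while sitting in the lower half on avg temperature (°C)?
Chart 2 median avg temperature (°C) ≈ 15; below-median months: Aug, Oct, Nov. Among those, Nov has the highest rainfall (mm) (≈ 250).

Nov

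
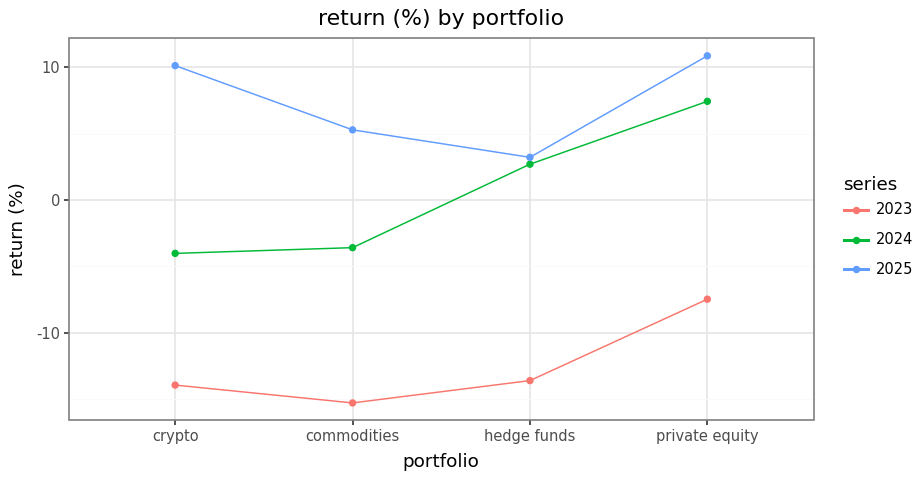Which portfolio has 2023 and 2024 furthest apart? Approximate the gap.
hedge funds, ≈ 20 %

hedge funds: 2023 ≈ -15, 2024 ≈ 5 → gap ≈ 20. Next-largest (private equity) is only ≈ 10.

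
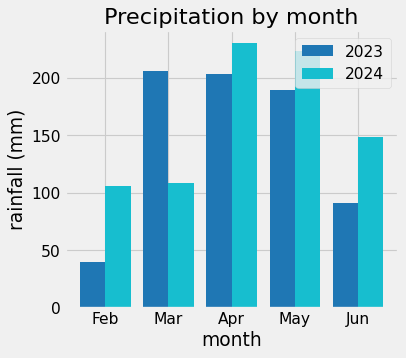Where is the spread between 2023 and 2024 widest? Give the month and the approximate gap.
Mar: 2023 ≈ 200, 2024 ≈ 100 → gap ≈ 100. Next-largest (Feb) is only ≈ 60.

Mar, ≈ 100 mm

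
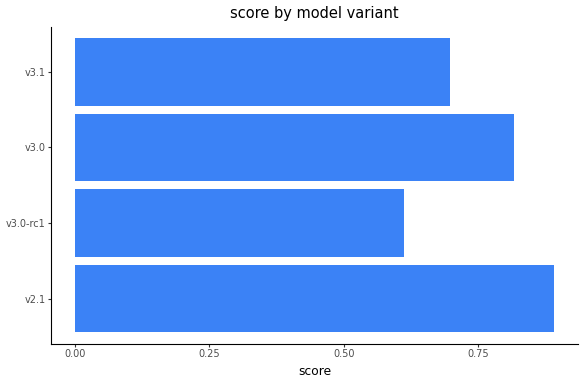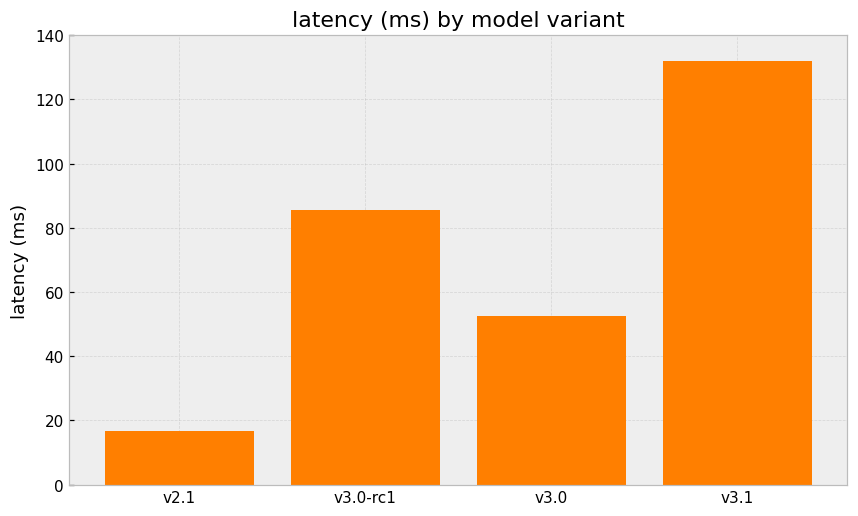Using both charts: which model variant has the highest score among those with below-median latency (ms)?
Chart 2 median latency (ms) ≈ 60; below-median model variants: v2.1, v3.0. Among those, v2.1 has the highest score (≈ 0.9).

v2.1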